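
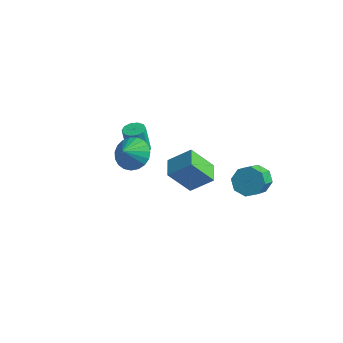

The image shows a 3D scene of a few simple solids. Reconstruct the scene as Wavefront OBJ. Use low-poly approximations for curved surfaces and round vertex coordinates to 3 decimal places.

v -2.809 1.465 -1.547
v -2.226 1.374 -1.441
v -2.507 1.383 0.114
v -3.091 1.475 0.007
v -2.284 1.74 -1.454
v -2.565 1.749 0.101
v -2.542 2.001 -1.502
v -2.824 2.01 0.053
v -2.903 2.058 -1.568
v -3.185 2.067 -0.013
v -3.228 1.888 -1.626
v -3.509 1.897 -0.071
v -3.393 1.557 -1.654
v -3.674 1.566 -0.099
v -3.335 1.191 -1.641
v -3.616 1.2 -0.086
v -3.076 0.93 -1.593
v -3.358 0.939 -0.038
v -2.715 0.873 -1.527
v -2.997 0.882 0.028
v -2.391 1.043 -1.469
v -2.672 1.052 0.086
v 3.261 2.119 -1.785
v 4.086 2.274 -1.755
v 4.304 0.875 -0.564
v 3.479 0.721 -0.595
v 3.758 2.602 -1.31
v 3.976 1.203 -0.119
v 3.139 2.647 -1.143
v 3.357 1.248 0.048
v 2.591 2.383 -1.353
v 2.809 0.984 -0.162
v 2.436 1.965 -1.816
v 2.654 0.566 -0.625
v 2.764 1.637 -2.261
v 2.982 0.238 -1.07
v 3.383 1.592 -2.428
v 3.601 0.193 -1.237
v 3.931 1.856 -2.218
v 4.149 0.457 -1.027
v -0.823 0.685 -2.025
v 0.242 1.15 -1.092
v -1.336 1.7 -1.946
v -0.271 2.165 -1.013
v 0.131 1.275 -3.407
v 1.196 1.74 -2.474
v -0.382 2.29 -3.328
v 0.683 2.755 -2.395
v -0.58 -3.291 3.332
v 0.245 -3.086 3.657
v -0.7 -4.009 4.088
v 0.023 -2.847 3.849
v -0.303 -2.685 3.951
v -0.677 -2.627 3.947
v -1.034 -2.684 3.836
v -1.313 -2.846 3.638
v -1.465 -3.085 3.387
v -1.464 -3.36 3.127
v -1.31 -3.622 2.902
v -1.03 -3.827 2.751
v -0.673 -3.94 2.701
v -0.299 -3.94 2.76
v 0.026 -3.828 2.918
v 0.247 -3.623 3.147
v 0.324 -3.361 3.408
f 2 1 5
f 2 5 3
f 3 5 6
f 3 6 4
f 5 1 7
f 5 7 6
f 6 7 8
f 6 8 4
f 7 1 9
f 7 9 8
f 8 9 10
f 8 10 4
f 9 1 11
f 9 11 10
f 10 11 12
f 10 12 4
f 11 1 13
f 11 13 12
f 12 13 14
f 12 14 4
f 13 1 15
f 13 15 14
f 14 15 16
f 14 16 4
f 15 1 17
f 15 17 16
f 16 17 18
f 16 18 4
f 17 1 19
f 17 19 18
f 18 19 20
f 18 20 4
f 19 1 21
f 19 21 20
f 20 21 22
f 20 22 4
f 21 1 2
f 21 2 22
f 22 2 3
f 22 3 4
f 24 23 27
f 24 27 25
f 25 27 28
f 25 28 26
f 27 23 29
f 27 29 28
f 28 29 30
f 28 30 26
f 29 23 31
f 29 31 30
f 30 31 32
f 30 32 26
f 31 23 33
f 31 33 32
f 32 33 34
f 32 34 26
f 33 23 35
f 33 35 34
f 34 35 36
f 34 36 26
f 35 23 37
f 35 37 36
f 36 37 38
f 36 38 26
f 37 23 39
f 37 39 38
f 38 39 40
f 38 40 26
f 39 23 24
f 39 24 40
f 40 24 25
f 40 25 26
f 42 44 41
f 45 42 41
f 41 44 43
f 43 45 41
f 42 48 44
f 46 42 45
f 46 48 42
f 44 48 43
f 47 45 43
f 43 48 47
f 47 46 45
f 48 46 47
f 50 49 52
f 50 52 51
f 52 49 53
f 52 53 51
f 53 49 54
f 53 54 51
f 54 49 55
f 54 55 51
f 55 49 56
f 55 56 51
f 56 49 57
f 56 57 51
f 57 49 58
f 57 58 51
f 58 49 59
f 58 59 51
f 59 49 60
f 59 60 51
f 60 49 61
f 60 61 51
f 61 49 62
f 61 62 51
f 62 49 63
f 62 63 51
f 63 49 64
f 63 64 51
f 64 49 65
f 64 65 51
f 65 49 50
f 65 50 51



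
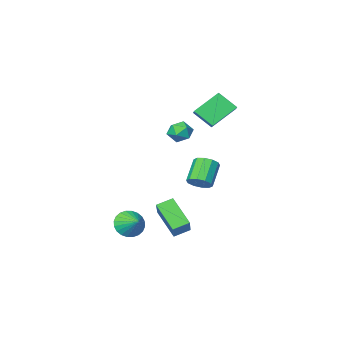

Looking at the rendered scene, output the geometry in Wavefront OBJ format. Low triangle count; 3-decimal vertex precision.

v -3.883 -1.495 4.635
v -3.553 -0.829 5.026
v -4.532 -0.632 3.712
v -4.202 0.034 4.103
v -2.398 -1.574 3.517
v -2.068 -0.908 3.908
v -3.047 -0.711 2.594
v -2.717 -0.045 2.985
v 3.268 1.558 -2.429
v 3.881 1.231 -1.873
v 3.292 2.622 -1.831
v 4.081 1.367 -2.122
v 4.157 1.532 -2.418
v 4.098 1.701 -2.716
v 3.913 1.848 -2.97
v 3.629 1.951 -3.141
v 3.29 1.994 -3.205
v 2.948 1.971 -3.15
v 2.655 1.885 -2.985
v 2.455 1.75 -2.736
v 2.378 1.585 -2.44
v 2.437 1.416 -2.142
v 2.623 1.269 -1.888
v 2.907 1.166 -1.717
v 3.245 1.123 -1.653
v 3.587 1.146 -1.708
v -0.165 1.969 -3.497
v 0.054 0.606 -2.191
v 0.651 3.283 -2.261
v 0.87 1.921 -0.955
v 0.73 1.759 -3.865
v 0.949 0.397 -2.559
v 1.546 3.074 -2.629
v 1.765 1.711 -1.323
v -2.514 -1.064 -1.666
v -2.136 -0.701 -1.129
v -3.048 -1.453 0.022
v -3.426 -1.816 -0.514
v -2.501 -0.441 -1.248
v -3.413 -1.193 -0.097
v -2.871 -0.419 -1.527
v -3.782 -1.171 -0.375
v -3.104 -0.643 -1.858
v -4.016 -1.395 -0.707
v -3.113 -1.028 -2.116
v -4.024 -1.78 -0.965
v -2.892 -1.427 -2.202
v -3.804 -2.179 -1.051
v -2.527 -1.687 -2.083
v -3.439 -2.439 -0.932
v -2.158 -1.709 -1.805
v -3.069 -2.461 -0.653
v -1.924 -1.485 -1.473
v -2.836 -2.237 -0.322
v -1.916 -1.1 -1.215
v -2.827 -1.852 -0.064
v -1.843 -0.572 2.689
v -1.232 -0.25 3.07
v -1.048 -1.37 2.09
v -0.437 -1.048 2.471
v -0.965 -1.481 2.866
v -1.457 -0.987 3.236
v -0.823 -0.633 1.924
v -1.315 -0.139 2.294
v -0.602 -0.288 2.597
v -0.69 -0.812 3.18
v -1.59 -0.808 1.98
v -1.678 -1.332 2.563
f 2 4 1
f 5 2 1
f 1 4 3
f 3 5 1
f 2 8 4
f 6 2 5
f 6 8 2
f 4 8 3
f 7 5 3
f 3 8 7
f 7 6 5
f 8 6 7
f 10 9 12
f 10 12 11
f 12 9 13
f 12 13 11
f 13 9 14
f 13 14 11
f 14 9 15
f 14 15 11
f 15 9 16
f 15 16 11
f 16 9 17
f 16 17 11
f 17 9 18
f 17 18 11
f 18 9 19
f 18 19 11
f 19 9 20
f 19 20 11
f 20 9 21
f 20 21 11
f 21 9 22
f 21 22 11
f 22 9 23
f 22 23 11
f 23 9 24
f 23 24 11
f 24 9 25
f 24 25 11
f 25 9 26
f 25 26 11
f 26 9 10
f 26 10 11
f 28 30 27
f 31 28 27
f 27 30 29
f 29 31 27
f 28 34 30
f 32 28 31
f 32 34 28
f 30 34 29
f 33 31 29
f 29 34 33
f 33 32 31
f 34 32 33
f 36 35 39
f 36 39 37
f 37 39 40
f 37 40 38
f 39 35 41
f 39 41 40
f 40 41 42
f 40 42 38
f 41 35 43
f 41 43 42
f 42 43 44
f 42 44 38
f 43 35 45
f 43 45 44
f 44 45 46
f 44 46 38
f 45 35 47
f 45 47 46
f 46 47 48
f 46 48 38
f 47 35 49
f 47 49 48
f 48 49 50
f 48 50 38
f 49 35 51
f 49 51 50
f 50 51 52
f 50 52 38
f 51 35 53
f 51 53 52
f 52 53 54
f 52 54 38
f 53 35 55
f 53 55 54
f 54 55 56
f 54 56 38
f 55 35 36
f 55 36 56
f 56 36 37
f 56 37 38
f 57 68 62
f 57 62 58
f 57 58 64
f 57 64 67
f 57 67 68
f 58 62 66
f 62 68 61
f 68 67 59
f 67 64 63
f 64 58 65
f 60 66 61
f 60 61 59
f 60 59 63
f 60 63 65
f 60 65 66
f 61 66 62
f 59 61 68
f 63 59 67
f 65 63 64
f 66 65 58



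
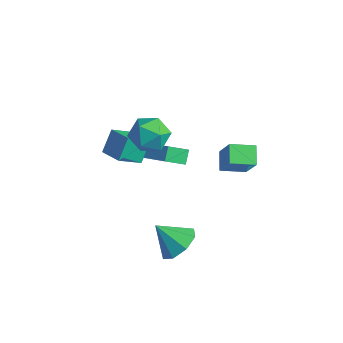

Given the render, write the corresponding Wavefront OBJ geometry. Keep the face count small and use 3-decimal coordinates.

v 3.745 2.462 1.054
v 3.047 3.074 1.586
v 2.807 2.702 -0.452
v 2.109 3.314 0.08
v 4.451 3.506 0.78
v 3.753 4.118 1.312
v 3.513 3.746 -0.726
v 2.815 4.358 -0.194
v -0.476 0.509 2.564
v 0.404 1.003 2.955
v 0.476 -0.143 1.245
v 1.356 0.351 1.636
v 0.917 -0.48 2.174
v 0.329 -0.077 2.989
v 0.551 0.937 1.211
v -0.037 1.34 2.026
v 1.039 1.267 2.119
v 1.266 0.392 2.715
v -0.386 0.468 1.485
v -0.159 -0.407 2.081
v 3.066 -0.064 -4.179
v 3.682 0.417 -3.419
v 2.114 -0.676 -3.021
v 3.055 0.904 -3.677
v 2.435 0.823 -4.23
v 2.185 0.223 -4.753
v 2.451 -0.545 -4.94
v 3.078 -1.032 -4.681
v 3.698 -0.951 -4.128
v 3.948 -0.351 -3.606
v -2.11 2.835 -3.602
v -2.295 1.668 -2.663
v -2.463 3.353 -3.029
v -2.648 2.186 -2.089
v -0.172 3.214 -2.751
v -0.357 2.047 -1.811
v -0.525 3.732 -2.177
v -0.71 2.565 -1.238
v -2.036 0.95 -1.822
v -2.248 -0.266 -0.952
v -2.287 1.75 -0.764
v -2.499 0.534 0.106
v -0.801 0.946 -1.526
v -1.013 -0.27 -0.656
v -1.052 1.746 -0.468
v -1.264 0.53 0.402
f 2 4 1
f 5 2 1
f 1 4 3
f 3 5 1
f 2 8 4
f 6 2 5
f 6 8 2
f 4 8 3
f 7 5 3
f 3 8 7
f 7 6 5
f 8 6 7
f 9 20 14
f 9 14 10
f 9 10 16
f 9 16 19
f 9 19 20
f 10 14 18
f 14 20 13
f 20 19 11
f 19 16 15
f 16 10 17
f 12 18 13
f 12 13 11
f 12 11 15
f 12 15 17
f 12 17 18
f 13 18 14
f 11 13 20
f 15 11 19
f 17 15 16
f 18 17 10
f 22 21 24
f 22 24 23
f 24 21 25
f 24 25 23
f 25 21 26
f 25 26 23
f 26 21 27
f 26 27 23
f 27 21 28
f 27 28 23
f 28 21 29
f 28 29 23
f 29 21 30
f 29 30 23
f 30 21 22
f 30 22 23
f 32 34 31
f 35 32 31
f 31 34 33
f 33 35 31
f 32 38 34
f 36 32 35
f 36 38 32
f 34 38 33
f 37 35 33
f 33 38 37
f 37 36 35
f 38 36 37
f 40 42 39
f 43 40 39
f 39 42 41
f 41 43 39
f 40 46 42
f 44 40 43
f 44 46 40
f 42 46 41
f 45 43 41
f 41 46 45
f 45 44 43
f 46 44 45



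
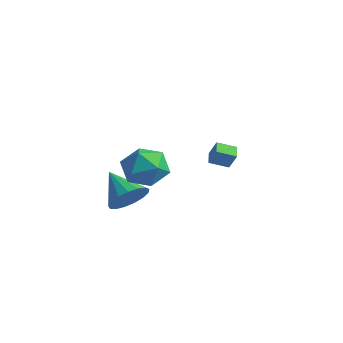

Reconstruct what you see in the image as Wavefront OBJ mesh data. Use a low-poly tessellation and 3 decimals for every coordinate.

v -1.137 -2.622 -2.171
v -0.508 -2.624 -1.293
v -2.703 -2.498 -1.049
v -0.553 -2.123 -1.412
v -0.733 -1.736 -1.704
v -1.004 -1.552 -2.104
v -1.307 -1.614 -2.519
v -1.57 -1.906 -2.854
v -1.734 -2.362 -3.033
v -1.762 -2.878 -3.014
v -1.646 -3.335 -2.802
v -1.414 -3.629 -2.446
v -1.119 -3.692 -2.027
v -0.827 -3.51 -1.64
v -0.607 -3.125 -1.376
v -1.092 2.327 -1.419
v -0.608 2.37 -0.534
v -1.64 2.857 -1.146
v -1.155 2.901 -0.26
v -0.505 3.119 -1.78
v -0.02 3.163 -0.894
v -1.052 3.65 -1.506
v -0.568 3.693 -0.621
v 0.066 -1.866 0.493
v 0.799 -2.267 1.397
v 0.041 -3.693 -0.297
v 0.774 -4.094 0.607
v -0.387 -3.77 0.853
v -0.372 -2.642 1.342
v 1.212 -3.318 -0.242
v 1.227 -2.19 0.247
v 1.507 -3.165 0.943
v 0.518 -3.444 1.62
v 0.322 -2.516 -0.52
v -0.667 -2.795 0.157
f 2 1 4
f 2 4 3
f 4 1 5
f 4 5 3
f 5 1 6
f 5 6 3
f 6 1 7
f 6 7 3
f 7 1 8
f 7 8 3
f 8 1 9
f 8 9 3
f 9 1 10
f 9 10 3
f 10 1 11
f 10 11 3
f 11 1 12
f 11 12 3
f 12 1 13
f 12 13 3
f 13 1 14
f 13 14 3
f 14 1 15
f 14 15 3
f 15 1 2
f 15 2 3
f 17 19 16
f 20 17 16
f 16 19 18
f 18 20 16
f 17 23 19
f 21 17 20
f 21 23 17
f 19 23 18
f 22 20 18
f 18 23 22
f 22 21 20
f 23 21 22
f 24 35 29
f 24 29 25
f 24 25 31
f 24 31 34
f 24 34 35
f 25 29 33
f 29 35 28
f 35 34 26
f 34 31 30
f 31 25 32
f 27 33 28
f 27 28 26
f 27 26 30
f 27 30 32
f 27 32 33
f 28 33 29
f 26 28 35
f 30 26 34
f 32 30 31
f 33 32 25



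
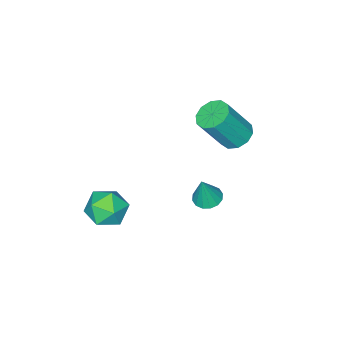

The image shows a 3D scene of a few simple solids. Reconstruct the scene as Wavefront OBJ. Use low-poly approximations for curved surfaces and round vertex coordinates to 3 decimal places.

v 0.943 -2.062 -1.95
v 1.79 -2.566 -1.691
v 0.03 -3.194 -1.169
v 0.877 -3.698 -0.91
v 0.677 -2.789 -0.493
v 1.241 -2.09 -0.975
v 0.579 -3.67 -1.885
v 1.143 -2.971 -2.367
v 1.565 -3.56 -1.65
v 1.626 -3.016 -0.79
v 0.194 -2.744 -2.07
v 0.255 -2.2 -1.21
v -4.363 -0.55 1.415
v -3.759 -0.851 0.987
v -2.812 -1.351 2.676
v -3.417 -1.05 3.105
v -3.662 -0.374 1.074
v -2.715 -0.874 2.763
v -3.833 0.036 1.291
v -2.886 -0.465 2.981
v -4.207 0.222 1.556
v -3.26 -0.279 3.245
v -4.64 0.113 1.767
v -3.693 -0.387 3.456
v -4.968 -0.249 1.844
v -4.021 -0.749 3.533
v -5.065 -0.726 1.757
v -4.118 -1.226 3.446
v -4.894 -1.135 1.539
v -3.947 -1.636 3.229
v -4.52 -1.321 1.275
v -3.573 -1.822 2.964
v -4.087 -1.213 1.064
v -3.14 -1.713 2.753
v -1.734 0.303 -0.353
v -1.374 0.816 -0.482
v -1.306 0.357 1.053
v -1.67 0.939 -0.396
v -1.983 0.89 -0.299
v -2.229 0.685 -0.217
v -2.343 0.377 -0.17
v -2.293 0.05 -0.173
v -2.094 -0.21 -0.224
v -1.798 -0.332 -0.309
v -1.485 -0.284 -0.406
v -1.238 -0.078 -0.489
v -1.125 0.229 -0.535
v -1.174 0.557 -0.533
f 1 12 6
f 1 6 2
f 1 2 8
f 1 8 11
f 1 11 12
f 2 6 10
f 6 12 5
f 12 11 3
f 11 8 7
f 8 2 9
f 4 10 5
f 4 5 3
f 4 3 7
f 4 7 9
f 4 9 10
f 5 10 6
f 3 5 12
f 7 3 11
f 9 7 8
f 10 9 2
f 14 13 17
f 14 17 15
f 15 17 18
f 15 18 16
f 17 13 19
f 17 19 18
f 18 19 20
f 18 20 16
f 19 13 21
f 19 21 20
f 20 21 22
f 20 22 16
f 21 13 23
f 21 23 22
f 22 23 24
f 22 24 16
f 23 13 25
f 23 25 24
f 24 25 26
f 24 26 16
f 25 13 27
f 25 27 26
f 26 27 28
f 26 28 16
f 27 13 29
f 27 29 28
f 28 29 30
f 28 30 16
f 29 13 31
f 29 31 30
f 30 31 32
f 30 32 16
f 31 13 33
f 31 33 32
f 32 33 34
f 32 34 16
f 33 13 14
f 33 14 34
f 34 14 15
f 34 15 16
f 36 35 38
f 36 38 37
f 38 35 39
f 38 39 37
f 39 35 40
f 39 40 37
f 40 35 41
f 40 41 37
f 41 35 42
f 41 42 37
f 42 35 43
f 42 43 37
f 43 35 44
f 43 44 37
f 44 35 45
f 44 45 37
f 45 35 46
f 45 46 37
f 46 35 47
f 46 47 37
f 47 35 48
f 47 48 37
f 48 35 36
f 48 36 37



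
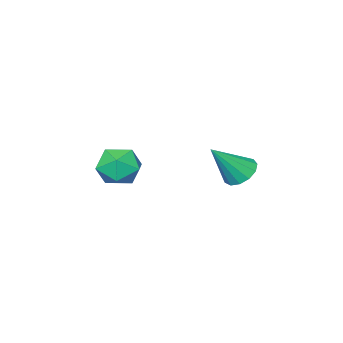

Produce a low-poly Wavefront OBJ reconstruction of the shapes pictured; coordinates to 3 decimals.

v -2.079 2.786 -0.644
v -1.372 2.918 -1.186
v -0.741 2.314 0.984
v -1.474 3.367 -0.972
v -1.768 3.631 -0.655
v -2.161 3.627 -0.333
v -2.527 3.356 -0.111
v -2.751 2.904 -0.058
v -2.762 2.415 -0.191
v -2.556 2.043 -0.468
v -2.198 1.908 -0.801
v -1.802 2.051 -1.084
v -1.495 2.428 -1.228
v 3.063 2.038 0.959
v 3.86 1.526 1.567
v 2.72 0.474 0.093
v 3.517 -0.038 0.701
v 2.564 0.303 1.194
v 2.777 1.27 1.729
v 3.803 0.73 -0.069
v 4.016 1.697 0.466
v 4.317 0.718 0.932
v 3.551 0.454 1.712
v 3.029 1.546 -0.052
v 2.263 1.282 0.728
f 2 1 4
f 2 4 3
f 4 1 5
f 4 5 3
f 5 1 6
f 5 6 3
f 6 1 7
f 6 7 3
f 7 1 8
f 7 8 3
f 8 1 9
f 8 9 3
f 9 1 10
f 9 10 3
f 10 1 11
f 10 11 3
f 11 1 12
f 11 12 3
f 12 1 13
f 12 13 3
f 13 1 2
f 13 2 3
f 14 25 19
f 14 19 15
f 14 15 21
f 14 21 24
f 14 24 25
f 15 19 23
f 19 25 18
f 25 24 16
f 24 21 20
f 21 15 22
f 17 23 18
f 17 18 16
f 17 16 20
f 17 20 22
f 17 22 23
f 18 23 19
f 16 18 25
f 20 16 24
f 22 20 21
f 23 22 15



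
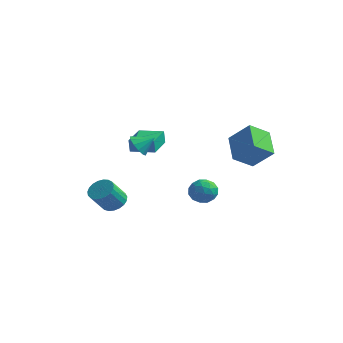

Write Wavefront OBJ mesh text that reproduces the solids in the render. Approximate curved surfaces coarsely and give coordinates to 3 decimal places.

v -0.794 -2.307 3.181
v -0.219 -3.012 3.156
v 0.014 -1.673 3.859
v -0.107 -2.72 2.749
v -0.214 -2.297 2.48
v -0.504 -1.877 2.434
v -0.886 -1.593 2.624
v -1.239 -1.536 2.992
v -1.451 -1.724 3.419
v -1.454 -2.097 3.771
v -1.247 -2.536 3.936
v -0.897 -2.903 3.861
v -0.513 -3.08 3.57
v -4.168 1.112 0.822
v -4.214 1.039 1.829
v -4.892 3.122 0.935
v -4.938 3.049 1.942
v -2.542 1.691 0.938
v -2.588 1.618 1.945
v -3.266 3.701 1.051
v -3.312 3.628 2.058
v -2.522 -2.591 -1.983
v -2.008 -3.226 -2.447
v -2.164 -4.365 -1.062
v -2.678 -3.729 -0.597
v -1.734 -3.027 -2.252
v -1.89 -4.166 -0.867
v -1.596 -2.752 -2.011
v -1.753 -3.891 -0.626
v -1.618 -2.449 -1.764
v -1.775 -3.588 -0.379
v -1.797 -2.171 -1.556
v -1.953 -3.31 -0.171
v -2.101 -1.965 -1.421
v -2.257 -3.104 -0.036
v -2.477 -1.868 -1.383
v -2.634 -3.007 0.002
v -2.862 -1.895 -1.449
v -3.018 -3.034 -0.064
v -3.187 -2.043 -1.607
v -3.343 -3.182 -0.222
v -3.398 -2.285 -1.83
v -3.554 -3.424 -0.445
v -3.457 -2.58 -2.079
v -3.613 -3.719 -0.694
v -3.354 -2.877 -2.312
v -3.511 -4.016 -0.927
v -3.108 -3.124 -2.488
v -3.264 -4.263 -1.103
v -2.76 -3.279 -2.576
v -2.916 -4.418 -1.191
v -2.371 -3.315 -2.562
v -2.527 -4.454 -1.177
v 1.68 1.642 -0.872
v 2.168 1.437 -1.744
v 1.832 0.063 -0.416
v 2.32 -0.142 -1.288
v 2.767 0.436 -0.576
v 2.674 1.412 -0.858
v 1.326 0.088 -1.302
v 1.233 1.064 -1.584
v 1.95 0.477 -2.009
v 2.84 0.692 -1.561
v 1.16 0.808 -0.599
v 2.05 1.023 -0.151
v 1.911 1.678 -1.348
v 2.089 -0.178 -0.812
v 2.352 0.162 -0.394
v 2.639 0.041 -0.906
v 2.208 1.663 -0.827
v 2.495 1.543 -1.34
v 2.847 0.955 -0.654
v 1.505 -0.043 -0.82
v 1.792 -0.163 -1.333
v 1.361 1.459 -1.254
v 1.648 1.338 -1.766
v 1.153 0.545 -1.506
v 2.069 0.993 -2.016
v 2.159 0.065 -1.749
v 1.575 0.2 -1.757
v 1.519 0.774 -1.922
v 2.593 1.12 -1.753
v 2.682 0.192 -1.485
v 2.945 0.531 -1.067
v 2.89 1.105 -1.232
v 2.464 0.555 -1.909
v 1.318 1.308 -0.675
v 1.407 0.38 -0.407
v 1.11 0.395 -0.928
v 1.055 0.969 -1.093
v 1.841 1.435 -0.411
v 1.931 0.507 -0.144
v 2.481 0.726 -0.238
v 2.425 1.3 -0.403
v 1.536 0.945 -0.251
v 2.908 4.382 2.007
v 2.281 3.06 2.911
v 4.337 4.645 3.382
v 3.71 3.323 4.286
v 4.21 3.017 0.914
v 3.583 1.695 1.818
v 5.639 3.28 2.289
v 5.012 1.958 3.193
f 2 1 4
f 2 4 3
f 4 1 5
f 4 5 3
f 5 1 6
f 5 6 3
f 6 1 7
f 6 7 3
f 7 1 8
f 7 8 3
f 8 1 9
f 8 9 3
f 9 1 10
f 9 10 3
f 10 1 11
f 10 11 3
f 11 1 12
f 11 12 3
f 12 1 13
f 12 13 3
f 13 1 2
f 13 2 3
f 15 17 14
f 18 15 14
f 14 17 16
f 16 18 14
f 15 21 17
f 19 15 18
f 19 21 15
f 17 21 16
f 20 18 16
f 16 21 20
f 20 19 18
f 21 19 20
f 23 22 26
f 23 26 24
f 24 26 27
f 24 27 25
f 26 22 28
f 26 28 27
f 27 28 29
f 27 29 25
f 28 22 30
f 28 30 29
f 29 30 31
f 29 31 25
f 30 22 32
f 30 32 31
f 31 32 33
f 31 33 25
f 32 22 34
f 32 34 33
f 33 34 35
f 33 35 25
f 34 22 36
f 34 36 35
f 35 36 37
f 35 37 25
f 36 22 38
f 36 38 37
f 37 38 39
f 37 39 25
f 38 22 40
f 38 40 39
f 39 40 41
f 39 41 25
f 40 22 42
f 40 42 41
f 41 42 43
f 41 43 25
f 42 22 44
f 42 44 43
f 43 44 45
f 43 45 25
f 44 22 46
f 44 46 45
f 45 46 47
f 45 47 25
f 46 22 48
f 46 48 47
f 47 48 49
f 47 49 25
f 48 22 50
f 48 50 49
f 49 50 51
f 49 51 25
f 50 22 52
f 50 52 51
f 51 52 53
f 51 53 25
f 52 22 23
f 52 23 53
f 53 23 24
f 53 24 25
f 54 91 70
f 91 65 94
f 70 94 59
f 91 94 70
f 54 70 66
f 70 59 71
f 66 71 55
f 70 71 66
f 54 66 75
f 66 55 76
f 75 76 61
f 66 76 75
f 54 75 87
f 75 61 90
f 87 90 64
f 75 90 87
f 54 87 91
f 87 64 95
f 91 95 65
f 87 95 91
f 55 71 82
f 71 59 85
f 82 85 63
f 71 85 82
f 59 94 72
f 94 65 93
f 72 93 58
f 94 93 72
f 65 95 92
f 95 64 88
f 92 88 56
f 95 88 92
f 64 90 89
f 90 61 77
f 89 77 60
f 90 77 89
f 61 76 81
f 76 55 78
f 81 78 62
f 76 78 81
f 57 83 69
f 83 63 84
f 69 84 58
f 83 84 69
f 57 69 67
f 69 58 68
f 67 68 56
f 69 68 67
f 57 67 74
f 67 56 73
f 74 73 60
f 67 73 74
f 57 74 79
f 74 60 80
f 79 80 62
f 74 80 79
f 57 79 83
f 79 62 86
f 83 86 63
f 79 86 83
f 58 84 72
f 84 63 85
f 72 85 59
f 84 85 72
f 56 68 92
f 68 58 93
f 92 93 65
f 68 93 92
f 60 73 89
f 73 56 88
f 89 88 64
f 73 88 89
f 62 80 81
f 80 60 77
f 81 77 61
f 80 77 81
f 63 86 82
f 86 62 78
f 82 78 55
f 86 78 82
f 97 99 96
f 100 97 96
f 96 99 98
f 98 100 96
f 97 103 99
f 101 97 100
f 101 103 97
f 99 103 98
f 102 100 98
f 98 103 102
f 102 101 100
f 103 101 102



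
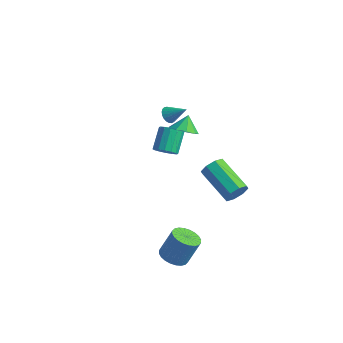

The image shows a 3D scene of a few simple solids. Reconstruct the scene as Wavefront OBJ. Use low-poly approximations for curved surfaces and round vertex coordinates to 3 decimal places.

v 1.005 2.838 -2.447
v 1.309 3.253 -1.93
v -0.64 3.617 -1.075
v -0.945 3.202 -1.593
v 1.166 3.547 -2.383
v -0.784 3.911 -1.528
v 0.928 3.425 -2.874
v -1.022 3.79 -2.019
v 0.735 2.96 -3.115
v -1.215 3.324 -2.26
v 0.7 2.423 -2.965
v -1.249 2.787 -2.11
v 0.844 2.129 -2.512
v -1.106 2.493 -1.657
v 1.082 2.25 -2.021
v -0.868 2.615 -1.166
v 1.275 2.716 -1.78
v -0.675 3.08 -0.925
v -2.726 2.96 0.432
v -2.076 3.406 0.244
v -2.894 3.54 1.228
v -2.527 3.614 -0.003
v -3.071 3.516 -0.046
v -3.453 3.157 0.134
v -3.495 2.707 0.454
v -3.177 2.374 0.763
v -2.648 2.316 0.917
v -2.156 2.559 0.844
v -1.93 2.989 0.578
v 1.407 -2.375 -3.728
v 1.795 -3.037 -3.586
v 2.181 -2.506 -2.17
v 1.793 -1.845 -2.312
v 2.014 -2.865 -3.71
v 2.4 -2.335 -2.294
v 2.14 -2.619 -3.836
v 2.526 -2.088 -2.421
v 2.154 -2.335 -3.947
v 2.541 -1.805 -2.531
v 2.055 -2.058 -4.023
v 2.442 -1.528 -2.608
v 1.857 -1.829 -4.055
v 2.244 -1.299 -2.64
v 1.591 -1.683 -4.037
v 1.977 -1.153 -2.622
v 1.296 -1.643 -3.972
v 1.683 -1.112 -2.557
v 1.019 -1.714 -3.87
v 1.405 -1.183 -2.454
v 0.8 -1.885 -3.746
v 1.186 -1.355 -2.33
v 0.674 -2.132 -3.619
v 1.06 -1.601 -2.204
v 0.659 -2.415 -3.509
v 1.046 -1.885 -2.093
v 0.758 -2.692 -3.432
v 1.145 -2.162 -2.017
v 0.956 -2.921 -3.4
v 1.343 -2.391 -1.985
v 1.223 -3.067 -3.418
v 1.609 -2.537 -2.003
v 1.517 -3.108 -3.483
v 1.904 -2.577 -2.068
v -1.625 0.638 3.586
v -1.293 0.496 3.225
v -0.735 0.962 4.274
v -1.329 0.699 3.175
v -1.415 0.891 3.196
v -1.538 1.04 3.284
v -1.675 1.119 3.425
v -1.804 1.115 3.593
v -1.902 1.029 3.76
v -1.952 0.875 3.897
v -1.945 0.68 3.981
v -1.883 0.477 3.995
v -1.776 0.303 3.94
v -1.643 0.186 3.823
v -1.507 0.148 3.665
v -1.391 0.194 3.493
v -1.315 0.317 3.338
v -3.32 2.241 -1.127
v -2.748 2.58 -1.214
v -3.169 3.538 -0.239
v -3.74 3.199 -0.153
v -2.969 2.716 -1.443
v -3.39 3.674 -0.469
v -3.284 2.726 -1.588
v -3.705 3.684 -0.614
v -3.608 2.605 -1.61
v -4.029 3.563 -0.635
v -3.855 2.387 -1.502
v -4.276 3.345 -0.528
v -3.959 2.13 -1.294
v -4.38 3.088 -0.319
v -3.891 1.902 -1.041
v -4.312 2.86 -0.066
v -3.67 1.766 -0.811
v -4.091 2.724 0.163
v -3.355 1.756 -0.666
v -3.776 2.714 0.308
v -3.031 1.877 -0.645
v -3.452 2.835 0.33
v -2.784 2.095 -0.752
v -3.205 3.053 0.222
v -2.68 2.352 -0.961
v -3.101 3.31 0.014
f 2 1 5
f 2 5 3
f 3 5 6
f 3 6 4
f 5 1 7
f 5 7 6
f 6 7 8
f 6 8 4
f 7 1 9
f 7 9 8
f 8 9 10
f 8 10 4
f 9 1 11
f 9 11 10
f 10 11 12
f 10 12 4
f 11 1 13
f 11 13 12
f 12 13 14
f 12 14 4
f 13 1 15
f 13 15 14
f 14 15 16
f 14 16 4
f 15 1 17
f 15 17 16
f 16 17 18
f 16 18 4
f 17 1 2
f 17 2 18
f 18 2 3
f 18 3 4
f 20 19 22
f 20 22 21
f 22 19 23
f 22 23 21
f 23 19 24
f 23 24 21
f 24 19 25
f 24 25 21
f 25 19 26
f 25 26 21
f 26 19 27
f 26 27 21
f 27 19 28
f 27 28 21
f 28 19 29
f 28 29 21
f 29 19 20
f 29 20 21
f 31 30 34
f 31 34 32
f 32 34 35
f 32 35 33
f 34 30 36
f 34 36 35
f 35 36 37
f 35 37 33
f 36 30 38
f 36 38 37
f 37 38 39
f 37 39 33
f 38 30 40
f 38 40 39
f 39 40 41
f 39 41 33
f 40 30 42
f 40 42 41
f 41 42 43
f 41 43 33
f 42 30 44
f 42 44 43
f 43 44 45
f 43 45 33
f 44 30 46
f 44 46 45
f 45 46 47
f 45 47 33
f 46 30 48
f 46 48 47
f 47 48 49
f 47 49 33
f 48 30 50
f 48 50 49
f 49 50 51
f 49 51 33
f 50 30 52
f 50 52 51
f 51 52 53
f 51 53 33
f 52 30 54
f 52 54 53
f 53 54 55
f 53 55 33
f 54 30 56
f 54 56 55
f 55 56 57
f 55 57 33
f 56 30 58
f 56 58 57
f 57 58 59
f 57 59 33
f 58 30 60
f 58 60 59
f 59 60 61
f 59 61 33
f 60 30 62
f 60 62 61
f 61 62 63
f 61 63 33
f 62 30 31
f 62 31 63
f 63 31 32
f 63 32 33
f 65 64 67
f 65 67 66
f 67 64 68
f 67 68 66
f 68 64 69
f 68 69 66
f 69 64 70
f 69 70 66
f 70 64 71
f 70 71 66
f 71 64 72
f 71 72 66
f 72 64 73
f 72 73 66
f 73 64 74
f 73 74 66
f 74 64 75
f 74 75 66
f 75 64 76
f 75 76 66
f 76 64 77
f 76 77 66
f 77 64 78
f 77 78 66
f 78 64 79
f 78 79 66
f 79 64 80
f 79 80 66
f 80 64 65
f 80 65 66
f 82 81 85
f 82 85 83
f 83 85 86
f 83 86 84
f 85 81 87
f 85 87 86
f 86 87 88
f 86 88 84
f 87 81 89
f 87 89 88
f 88 89 90
f 88 90 84
f 89 81 91
f 89 91 90
f 90 91 92
f 90 92 84
f 91 81 93
f 91 93 92
f 92 93 94
f 92 94 84
f 93 81 95
f 93 95 94
f 94 95 96
f 94 96 84
f 95 81 97
f 95 97 96
f 96 97 98
f 96 98 84
f 97 81 99
f 97 99 98
f 98 99 100
f 98 100 84
f 99 81 101
f 99 101 100
f 100 101 102
f 100 102 84
f 101 81 103
f 101 103 102
f 102 103 104
f 102 104 84
f 103 81 105
f 103 105 104
f 104 105 106
f 104 106 84
f 105 81 82
f 105 82 106
f 106 82 83
f 106 83 84



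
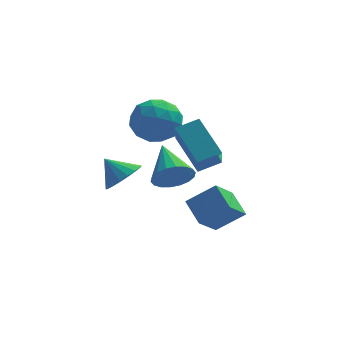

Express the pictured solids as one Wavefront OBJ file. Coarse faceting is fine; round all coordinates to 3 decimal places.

v 2.09 -1.858 2.379
v 1.148 -0.51 3.62
v 2.096 -0.704 1.13
v 1.154 0.644 2.371
v 3.086 -1.484 2.729
v 2.144 -0.136 3.97
v 3.092 -0.33 1.48
v 2.15 1.018 2.721
v -0.862 2.407 2.138
v -0.239 3.177 1.391
v 0.799 2.123 3.229
v 1.422 2.893 2.482
v 0.54 3.336 3.234
v -0.487 3.512 2.56
v 1.047 1.788 2.06
v 0.02 1.964 1.386
v 0.94 2.795 1.343
v 0.627 3.752 2.069
v -0.067 1.548 2.551
v -0.38 2.505 3.277
v -0.696 2.817 1.668
v 1.256 2.483 2.952
v 0.738 2.743 3.394
v 1.104 3.196 2.955
v -0.842 3.014 2.356
v -0.476 3.466 1.916
v -0.018 3.56 3
v 1.036 1.834 2.704
v 1.402 2.286 2.264
v -0.544 2.104 1.665
v -0.178 2.557 1.226
v 0.578 1.74 1.62
v 0.363 3.045 1.201
v 1.339 2.878 1.843
v 1.119 2.229 1.595
v 0.515 2.332 1.198
v 0.179 3.607 1.628
v 1.155 3.44 2.269
v 0.637 3.701 2.711
v 0.034 3.804 2.315
v 0.872 3.383 1.6
v -0.595 1.86 2.351
v 0.381 1.693 2.992
v 0.526 1.496 2.305
v -0.077 1.599 1.909
v -0.779 2.422 2.777
v 0.197 2.255 3.419
v 0.045 2.968 3.422
v -0.559 3.071 3.025
v -0.312 1.917 3.02
v -0.997 -0.145 0.405
v -0.473 -0.607 1.078
v -1.823 0.245 1.315
v -0.295 -0.214 1.07
v -0.256 0.193 0.931
v -0.364 0.533 0.688
v -0.597 0.738 0.388
v -0.91 0.769 0.092
v -1.24 0.618 -0.143
v -1.521 0.316 -0.269
v -1.699 -0.077 -0.261
v -1.738 -0.484 -0.122
v -1.63 -0.824 0.122
v -1.397 -1.029 0.421
v -1.085 -1.059 0.717
v -0.755 -0.909 0.952
v 2.88 0.38 -3.148
v 2.159 -0.726 -2.013
v 2.297 1.448 -2.477
v 1.576 0.343 -1.343
v 4.164 0.497 -2.217
v 3.443 -0.608 -1.083
v 3.581 1.566 -1.547
v 2.86 0.46 -0.412
v 1.047 1.062 -0.271
v 1.713 1.534 -0.83
v 0.533 2.878 0.651
v 1.347 1.555 -1.075
v 0.922 1.478 -1.16
v 0.521 1.318 -1.069
v 0.225 1.108 -0.82
v 0.091 0.889 -0.462
v 0.147 0.704 -0.066
v 0.381 0.59 0.289
v 0.747 0.569 0.534
v 1.172 0.646 0.619
v 1.573 0.806 0.528
v 1.869 1.016 0.279
v 2.003 1.235 -0.079
v 1.947 1.42 -0.475
f 2 4 1
f 5 2 1
f 1 4 3
f 3 5 1
f 2 8 4
f 6 2 5
f 6 8 2
f 4 8 3
f 7 5 3
f 3 8 7
f 7 6 5
f 8 6 7
f 9 46 25
f 46 20 49
f 25 49 14
f 46 49 25
f 9 25 21
f 25 14 26
f 21 26 10
f 25 26 21
f 9 21 30
f 21 10 31
f 30 31 16
f 21 31 30
f 9 30 42
f 30 16 45
f 42 45 19
f 30 45 42
f 9 42 46
f 42 19 50
f 46 50 20
f 42 50 46
f 10 26 37
f 26 14 40
f 37 40 18
f 26 40 37
f 14 49 27
f 49 20 48
f 27 48 13
f 49 48 27
f 20 50 47
f 50 19 43
f 47 43 11
f 50 43 47
f 19 45 44
f 45 16 32
f 44 32 15
f 45 32 44
f 16 31 36
f 31 10 33
f 36 33 17
f 31 33 36
f 12 38 24
f 38 18 39
f 24 39 13
f 38 39 24
f 12 24 22
f 24 13 23
f 22 23 11
f 24 23 22
f 12 22 29
f 22 11 28
f 29 28 15
f 22 28 29
f 12 29 34
f 29 15 35
f 34 35 17
f 29 35 34
f 12 34 38
f 34 17 41
f 38 41 18
f 34 41 38
f 13 39 27
f 39 18 40
f 27 40 14
f 39 40 27
f 11 23 47
f 23 13 48
f 47 48 20
f 23 48 47
f 15 28 44
f 28 11 43
f 44 43 19
f 28 43 44
f 17 35 36
f 35 15 32
f 36 32 16
f 35 32 36
f 18 41 37
f 41 17 33
f 37 33 10
f 41 33 37
f 52 51 54
f 52 54 53
f 54 51 55
f 54 55 53
f 55 51 56
f 55 56 53
f 56 51 57
f 56 57 53
f 57 51 58
f 57 58 53
f 58 51 59
f 58 59 53
f 59 51 60
f 59 60 53
f 60 51 61
f 60 61 53
f 61 51 62
f 61 62 53
f 62 51 63
f 62 63 53
f 63 51 64
f 63 64 53
f 64 51 65
f 64 65 53
f 65 51 66
f 65 66 53
f 66 51 52
f 66 52 53
f 68 70 67
f 71 68 67
f 67 70 69
f 69 71 67
f 68 74 70
f 72 68 71
f 72 74 68
f 70 74 69
f 73 71 69
f 69 74 73
f 73 72 71
f 74 72 73
f 76 75 78
f 76 78 77
f 78 75 79
f 78 79 77
f 79 75 80
f 79 80 77
f 80 75 81
f 80 81 77
f 81 75 82
f 81 82 77
f 82 75 83
f 82 83 77
f 83 75 84
f 83 84 77
f 84 75 85
f 84 85 77
f 85 75 86
f 85 86 77
f 86 75 87
f 86 87 77
f 87 75 88
f 87 88 77
f 88 75 89
f 88 89 77
f 89 75 90
f 89 90 77
f 90 75 76
f 90 76 77



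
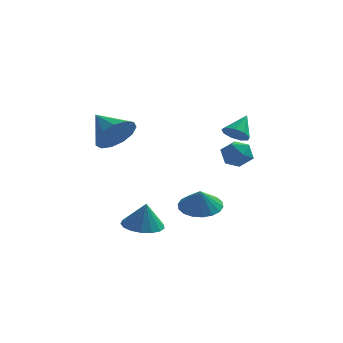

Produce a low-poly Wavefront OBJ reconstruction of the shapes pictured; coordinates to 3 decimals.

v 1.73 1.363 -3.9
v 2.711 0.896 -4.073
v 1.75 0.997 -2.8
v 2.83 1.347 -3.925
v 2.731 1.801 -3.772
v 2.434 2.169 -3.644
v 1.998 2.377 -3.567
v 1.509 2.384 -3.556
v 1.063 2.189 -3.613
v 0.75 1.831 -3.727
v 0.631 1.38 -3.875
v 0.729 0.926 -4.029
v 1.026 0.558 -4.156
v 1.463 0.35 -4.233
v 1.952 0.342 -4.244
v 2.398 0.537 -4.187
v 2.683 1.209 -0.108
v 3.317 1.656 0.292
v 3.643 0.584 -0.932
v 4.277 1.031 -0.532
v 3.845 0.407 -0.102
v 3.251 0.793 0.408
v 3.709 1.447 -1.048
v 3.115 1.833 -0.538
v 3.951 1.803 -0.289
v 4.035 1.16 0.296
v 2.925 1.08 -0.936
v 3.009 0.437 -0.351
v 3.642 -1.632 1.946
v 4.203 -1.509 1.546
v 4.078 -0.728 2.834
v 3.847 -1.215 1.422
v 3.394 -1.116 1.543
v 3.058 -1.258 1.852
v 2.995 -1.575 2.206
v 3.235 -1.919 2.437
v 3.665 -2.128 2.439
v 4.085 -2.105 2.21
v 4.298 -1.861 1.857
v -0.474 -2.821 -3.533
v 0.396 -3.335 -3.672
v -0.286 -2.879 -2.147
v 0.535 -2.867 -3.672
v 0.443 -2.388 -3.64
v 0.141 -2.009 -3.583
v -0.302 -1.816 -3.515
v -0.785 -1.853 -3.451
v -1.196 -2.112 -3.406
v -1.442 -2.534 -3.39
v -1.466 -3.021 -3.407
v -1.263 -3.462 -3.452
v -0.879 -3.757 -3.517
v -0.403 -3.838 -3.585
v 0.058 -3.685 -3.641
v -1.472 -4.058 2.55
v -0.989 -4.329 3.489
v -2.548 -3.062 3.39
v -0.694 -3.833 3.279
v -0.646 -3.408 2.838
v -0.86 -3.19 2.305
v -1.268 -3.247 1.85
v -1.742 -3.562 1.617
v -2.129 -4.034 1.68
v -2.308 -4.514 2.02
v -2.222 -4.849 2.527
v -1.897 -4.933 3.042
v -1.438 -4.739 3.4
f 2 1 4
f 2 4 3
f 4 1 5
f 4 5 3
f 5 1 6
f 5 6 3
f 6 1 7
f 6 7 3
f 7 1 8
f 7 8 3
f 8 1 9
f 8 9 3
f 9 1 10
f 9 10 3
f 10 1 11
f 10 11 3
f 11 1 12
f 11 12 3
f 12 1 13
f 12 13 3
f 13 1 14
f 13 14 3
f 14 1 15
f 14 15 3
f 15 1 16
f 15 16 3
f 16 1 2
f 16 2 3
f 17 28 22
f 17 22 18
f 17 18 24
f 17 24 27
f 17 27 28
f 18 22 26
f 22 28 21
f 28 27 19
f 27 24 23
f 24 18 25
f 20 26 21
f 20 21 19
f 20 19 23
f 20 23 25
f 20 25 26
f 21 26 22
f 19 21 28
f 23 19 27
f 25 23 24
f 26 25 18
f 30 29 32
f 30 32 31
f 32 29 33
f 32 33 31
f 33 29 34
f 33 34 31
f 34 29 35
f 34 35 31
f 35 29 36
f 35 36 31
f 36 29 37
f 36 37 31
f 37 29 38
f 37 38 31
f 38 29 39
f 38 39 31
f 39 29 30
f 39 30 31
f 41 40 43
f 41 43 42
f 43 40 44
f 43 44 42
f 44 40 45
f 44 45 42
f 45 40 46
f 45 46 42
f 46 40 47
f 46 47 42
f 47 40 48
f 47 48 42
f 48 40 49
f 48 49 42
f 49 40 50
f 49 50 42
f 50 40 51
f 50 51 42
f 51 40 52
f 51 52 42
f 52 40 53
f 52 53 42
f 53 40 54
f 53 54 42
f 54 40 41
f 54 41 42
f 56 55 58
f 56 58 57
f 58 55 59
f 58 59 57
f 59 55 60
f 59 60 57
f 60 55 61
f 60 61 57
f 61 55 62
f 61 62 57
f 62 55 63
f 62 63 57
f 63 55 64
f 63 64 57
f 64 55 65
f 64 65 57
f 65 55 66
f 65 66 57
f 66 55 67
f 66 67 57
f 67 55 56
f 67 56 57



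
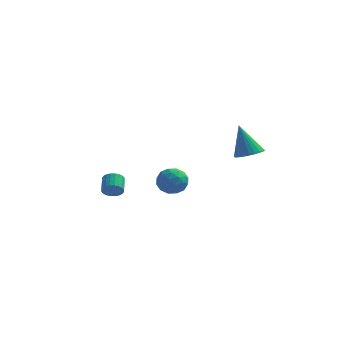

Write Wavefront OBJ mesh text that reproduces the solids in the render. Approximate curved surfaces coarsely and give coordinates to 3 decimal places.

v 0.299 -2.85 -1.401
v 1.114 -2.883 -0.941
v -0.354 -3.657 -0.299
v 0.461 -3.69 0.161
v -0.001 -2.879 0.083
v 0.403 -2.381 -0.598
v 0.357 -4.159 -0.642
v 0.761 -3.661 -1.323
v 1.15 -3.692 -0.472
v 0.929 -2.901 -0.024
v -0.169 -3.639 -1.216
v -0.39 -2.848 -0.768
v 0.764 -2.796 -1.268
v -0.004 -3.744 0.028
v -0.275 -3.268 -0.018
v 0.204 -3.287 0.252
v 0.346 -2.501 -1.066
v 0.825 -2.52 -0.796
v 0.17 -2.517 -0.194
v -0.065 -4.02 -0.444
v 0.414 -4.039 -0.174
v 0.556 -3.253 -1.492
v 1.035 -3.272 -1.222
v 0.59 -4.023 -1.046
v 1.264 -3.291 -0.722
v 0.88 -3.765 -0.074
v 0.819 -4.041 -0.546
v 1.056 -3.748 -0.947
v 1.134 -2.825 -0.459
v 0.75 -3.3 0.189
v 0.479 -2.823 0.143
v 0.716 -2.53 -0.257
v 1.155 -3.301 -0.183
v 0.01 -3.24 -1.429
v -0.374 -3.715 -0.781
v 0.044 -4.01 -0.983
v 0.281 -3.717 -1.383
v -0.12 -2.775 -1.166
v -0.504 -3.249 -0.518
v -0.296 -2.792 -0.293
v -0.059 -2.499 -0.694
v -0.395 -3.239 -1.057
v 3.896 -0.496 0.776
v 4.544 0.066 0.923
v 3.204 -0.204 2.704
v 4.302 0.273 0.805
v 3.998 0.363 0.682
v 3.679 0.322 0.574
v 3.393 0.156 0.496
v 3.184 -0.108 0.461
v 3.083 -0.432 0.474
v 3.105 -0.766 0.533
v 3.249 -1.058 0.628
v 3.49 -1.265 0.747
v 3.794 -1.355 0.869
v 4.113 -1.314 0.977
v 4.399 -1.149 1.055
v 4.609 -0.884 1.09
v 4.71 -0.56 1.077
v 4.687 -0.227 1.019
v -3.501 -1.826 -2.427
v -2.89 -1.708 -2.328
v -3.148 -0.817 -1.795
v -3.759 -0.934 -1.893
v -2.928 -1.591 -2.541
v -3.185 -0.7 -2.008
v -3.053 -1.51 -2.737
v -3.31 -0.619 -2.204
v -3.246 -1.477 -2.885
v -3.503 -0.586 -2.352
v -3.478 -1.497 -2.964
v -3.735 -0.606 -2.431
v -3.713 -1.567 -2.961
v -3.971 -0.676 -2.427
v -3.917 -1.677 -2.876
v -4.174 -0.785 -2.343
v -4.057 -1.809 -2.723
v -4.314 -0.917 -2.19
v -4.112 -1.943 -2.525
v -4.37 -1.052 -1.992
v -4.075 -2.06 -2.312
v -4.332 -1.169 -1.779
v -3.95 -2.141 -2.116
v -4.207 -1.25 -1.583
v -3.757 -2.174 -1.968
v -4.014 -1.283 -1.435
v -3.525 -2.154 -1.889
v -3.782 -1.263 -1.356
v -3.289 -2.084 -1.893
v -3.547 -1.193 -1.359
v -3.086 -1.975 -1.977
v -3.343 -1.083 -1.444
v -2.946 -1.843 -2.13
v -3.203 -0.951 -1.597
f 1 38 17
f 38 12 41
f 17 41 6
f 38 41 17
f 1 17 13
f 17 6 18
f 13 18 2
f 17 18 13
f 1 13 22
f 13 2 23
f 22 23 8
f 13 23 22
f 1 22 34
f 22 8 37
f 34 37 11
f 22 37 34
f 1 34 38
f 34 11 42
f 38 42 12
f 34 42 38
f 2 18 29
f 18 6 32
f 29 32 10
f 18 32 29
f 6 41 19
f 41 12 40
f 19 40 5
f 41 40 19
f 12 42 39
f 42 11 35
f 39 35 3
f 42 35 39
f 11 37 36
f 37 8 24
f 36 24 7
f 37 24 36
f 8 23 28
f 23 2 25
f 28 25 9
f 23 25 28
f 4 30 16
f 30 10 31
f 16 31 5
f 30 31 16
f 4 16 14
f 16 5 15
f 14 15 3
f 16 15 14
f 4 14 21
f 14 3 20
f 21 20 7
f 14 20 21
f 4 21 26
f 21 7 27
f 26 27 9
f 21 27 26
f 4 26 30
f 26 9 33
f 30 33 10
f 26 33 30
f 5 31 19
f 31 10 32
f 19 32 6
f 31 32 19
f 3 15 39
f 15 5 40
f 39 40 12
f 15 40 39
f 7 20 36
f 20 3 35
f 36 35 11
f 20 35 36
f 9 27 28
f 27 7 24
f 28 24 8
f 27 24 28
f 10 33 29
f 33 9 25
f 29 25 2
f 33 25 29
f 44 43 46
f 44 46 45
f 46 43 47
f 46 47 45
f 47 43 48
f 47 48 45
f 48 43 49
f 48 49 45
f 49 43 50
f 49 50 45
f 50 43 51
f 50 51 45
f 51 43 52
f 51 52 45
f 52 43 53
f 52 53 45
f 53 43 54
f 53 54 45
f 54 43 55
f 54 55 45
f 55 43 56
f 55 56 45
f 56 43 57
f 56 57 45
f 57 43 58
f 57 58 45
f 58 43 59
f 58 59 45
f 59 43 60
f 59 60 45
f 60 43 44
f 60 44 45
f 62 61 65
f 62 65 63
f 63 65 66
f 63 66 64
f 65 61 67
f 65 67 66
f 66 67 68
f 66 68 64
f 67 61 69
f 67 69 68
f 68 69 70
f 68 70 64
f 69 61 71
f 69 71 70
f 70 71 72
f 70 72 64
f 71 61 73
f 71 73 72
f 72 73 74
f 72 74 64
f 73 61 75
f 73 75 74
f 74 75 76
f 74 76 64
f 75 61 77
f 75 77 76
f 76 77 78
f 76 78 64
f 77 61 79
f 77 79 78
f 78 79 80
f 78 80 64
f 79 61 81
f 79 81 80
f 80 81 82
f 80 82 64
f 81 61 83
f 81 83 82
f 82 83 84
f 82 84 64
f 83 61 85
f 83 85 84
f 84 85 86
f 84 86 64
f 85 61 87
f 85 87 86
f 86 87 88
f 86 88 64
f 87 61 89
f 87 89 88
f 88 89 90
f 88 90 64
f 89 61 91
f 89 91 90
f 90 91 92
f 90 92 64
f 91 61 93
f 91 93 92
f 92 93 94
f 92 94 64
f 93 61 62
f 93 62 94
f 94 62 63
f 94 63 64



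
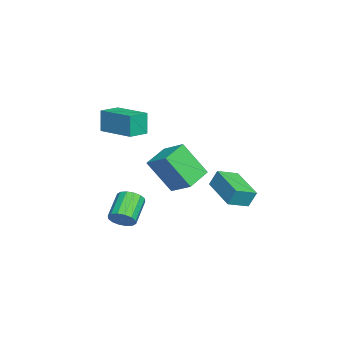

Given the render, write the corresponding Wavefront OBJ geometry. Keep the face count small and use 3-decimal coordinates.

v 0.945 1.691 0.084
v 0.943 2.08 0.984
v 0.3 2.63 -0.324
v 0.298 3.019 0.576
v 2.722 2.721 -0.356
v 2.72 3.11 0.544
v 2.077 3.66 -0.764
v 2.075 4.049 0.136
v -0.037 0.598 0.087
v -0.114 -0.601 1.882
v 0.727 1.598 0.788
v 0.649 0.398 2.583
v 1.251 -0.098 -0.323
v 1.173 -1.298 1.472
v 2.014 0.901 0.378
v 1.937 -0.298 2.173
v -2.797 -4.086 1.809
v -2.998 -4.1 3.133
v -3.722 -3.351 1.675
v -3.924 -3.364 3
v -1.516 -2.436 2.02
v -1.718 -2.449 3.345
v -2.442 -1.7 1.887
v -2.643 -1.714 3.211
v 3.064 -2.248 -1.496
v 3.412 -1.74 -1.143
v 2.124 -1.463 -0.271
v 1.776 -1.972 -0.624
v 3.256 -1.568 -1.428
v 1.968 -1.291 -0.557
v 3.049 -1.579 -1.731
v 1.76 -1.302 -0.86
v 2.845 -1.769 -1.971
v 1.557 -1.492 -1.1
v 2.701 -2.087 -2.084
v 1.412 -1.811 -1.213
v 2.654 -2.449 -2.039
v 1.365 -2.172 -1.168
v 2.716 -2.757 -1.849
v 1.428 -2.48 -0.977
v 2.872 -2.929 -1.563
v 1.584 -2.652 -0.692
v 3.08 -2.918 -1.26
v 1.791 -2.641 -0.389
v 3.283 -2.728 -1.02
v 1.995 -2.451 -0.149
v 3.428 -2.409 -0.907
v 2.139 -2.133 -0.036
v 3.475 -2.048 -0.952
v 2.186 -1.771 -0.081
f 2 4 1
f 5 2 1
f 1 4 3
f 3 5 1
f 2 8 4
f 6 2 5
f 6 8 2
f 4 8 3
f 7 5 3
f 3 8 7
f 7 6 5
f 8 6 7
f 10 12 9
f 13 10 9
f 9 12 11
f 11 13 9
f 10 16 12
f 14 10 13
f 14 16 10
f 12 16 11
f 15 13 11
f 11 16 15
f 15 14 13
f 16 14 15
f 18 20 17
f 21 18 17
f 17 20 19
f 19 21 17
f 18 24 20
f 22 18 21
f 22 24 18
f 20 24 19
f 23 21 19
f 19 24 23
f 23 22 21
f 24 22 23
f 26 25 29
f 26 29 27
f 27 29 30
f 27 30 28
f 29 25 31
f 29 31 30
f 30 31 32
f 30 32 28
f 31 25 33
f 31 33 32
f 32 33 34
f 32 34 28
f 33 25 35
f 33 35 34
f 34 35 36
f 34 36 28
f 35 25 37
f 35 37 36
f 36 37 38
f 36 38 28
f 37 25 39
f 37 39 38
f 38 39 40
f 38 40 28
f 39 25 41
f 39 41 40
f 40 41 42
f 40 42 28
f 41 25 43
f 41 43 42
f 42 43 44
f 42 44 28
f 43 25 45
f 43 45 44
f 44 45 46
f 44 46 28
f 45 25 47
f 45 47 46
f 46 47 48
f 46 48 28
f 47 25 49
f 47 49 48
f 48 49 50
f 48 50 28
f 49 25 26
f 49 26 50
f 50 26 27
f 50 27 28



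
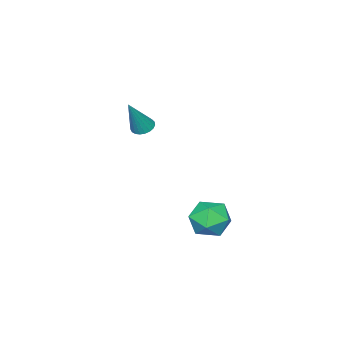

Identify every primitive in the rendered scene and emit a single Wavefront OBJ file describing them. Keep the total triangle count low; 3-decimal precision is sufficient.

v 0.726 -3.588 0.198
v 1.038 -3.978 0.023
v 1.594 -3.592 1.762
v 1.15 -3.799 -0.039
v 1.189 -3.583 -0.06
v 1.147 -3.368 -0.036
v 1.033 -3.191 0.028
v 0.865 -3.082 0.121
v 0.674 -3.061 0.228
v 0.491 -3.131 0.329
v 0.349 -3.28 0.408
v 0.272 -3.482 0.45
v 0.273 -3.702 0.448
v 0.353 -3.903 0.404
v 0.497 -4.049 0.323
v 0.681 -4.115 0.221
v 0.872 -4.09 0.115
v 2.91 2.204 -3.039
v 3.389 1.376 -3.021
v 2.171 1.804 -1.739
v 2.65 0.976 -1.721
v 3.11 1.798 -1.558
v 3.567 2.046 -2.362
v 1.993 1.134 -2.398
v 2.45 1.382 -3.202
v 2.822 0.715 -2.626
v 3.513 1.126 -2.106
v 2.047 2.054 -2.654
v 2.738 2.465 -2.134
f 2 1 4
f 2 4 3
f 4 1 5
f 4 5 3
f 5 1 6
f 5 6 3
f 6 1 7
f 6 7 3
f 7 1 8
f 7 8 3
f 8 1 9
f 8 9 3
f 9 1 10
f 9 10 3
f 10 1 11
f 10 11 3
f 11 1 12
f 11 12 3
f 12 1 13
f 12 13 3
f 13 1 14
f 13 14 3
f 14 1 15
f 14 15 3
f 15 1 16
f 15 16 3
f 16 1 17
f 16 17 3
f 17 1 2
f 17 2 3
f 18 29 23
f 18 23 19
f 18 19 25
f 18 25 28
f 18 28 29
f 19 23 27
f 23 29 22
f 29 28 20
f 28 25 24
f 25 19 26
f 21 27 22
f 21 22 20
f 21 20 24
f 21 24 26
f 21 26 27
f 22 27 23
f 20 22 29
f 24 20 28
f 26 24 25
f 27 26 19



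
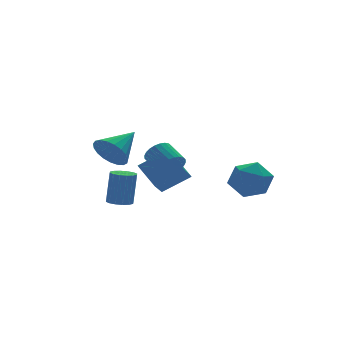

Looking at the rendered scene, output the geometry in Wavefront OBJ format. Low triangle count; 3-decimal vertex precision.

v -4.133 0.076 -1.482
v -3.649 -0.414 -1.523
v -3.363 -0.286 0.341
v -3.847 0.204 0.382
v -3.474 -0.107 -1.571
v -3.187 0.021 0.293
v -3.475 0.249 -1.595
v -3.189 0.377 0.269
v -3.652 0.559 -1.589
v -3.366 0.687 0.275
v -3.959 0.74 -1.554
v -3.672 0.868 0.31
v -4.312 0.742 -1.5
v -4.025 0.87 0.364
v -4.617 0.566 -1.441
v -4.331 0.694 0.423
v -4.793 0.259 -1.393
v -4.506 0.387 0.471
v -4.791 -0.097 -1.369
v -4.505 0.031 0.495
v -4.614 -0.407 -1.375
v -4.328 -0.279 0.489
v -4.308 -0.588 -1.41
v -4.021 -0.46 0.454
v -3.955 -0.59 -1.464
v -3.668 -0.462 0.4
v 0.109 1.095 -0.404
v -0.211 2.327 0.693
v -1.367 1.587 -1.386
v -1.687 2.818 -0.289
v 1.127 2.222 -1.371
v 0.807 3.453 -0.274
v -0.349 2.713 -2.353
v -0.669 3.945 -1.256
v -4.105 1.084 1.552
v -3.528 0.826 0.689
v -2.415 1.736 2.488
v -3.642 1.248 0.601
v -3.837 1.64 0.679
v -4.078 1.937 0.907
v -4.323 2.086 1.247
v -4.531 2.061 1.639
v -4.666 1.868 2.017
v -4.703 1.539 2.314
v -4.637 1.131 2.479
v -4.479 0.715 2.484
v -4.257 0.363 2.328
v -4.008 0.135 2.038
v -3.776 0.072 1.664
v -3.601 0.183 1.27
v -3.514 0.45 0.925
v -1.467 -0.429 0.656
v -0.967 -0.654 1.225
v -1.114 0.565 1.834
v -1.613 0.789 1.264
v -0.773 -0.528 1.021
v -0.92 0.69 1.63
v -0.685 -0.388 0.761
v -0.832 0.831 1.37
v -0.715 -0.254 0.485
v -0.862 0.965 1.094
v -0.86 -0.146 0.235
v -1.007 1.072 0.844
v -1.098 -0.082 0.049
v -1.245 1.137 0.658
v -1.391 -0.071 -0.044
v -1.538 1.148 0.564
v -1.696 -0.114 -0.031
v -1.843 1.105 0.577
v -1.966 -0.205 0.086
v -2.113 1.014 0.695
v -2.16 -0.33 0.29
v -2.307 0.888 0.899
v -2.248 -0.471 0.55
v -2.395 0.748 1.159
v -2.218 -0.605 0.826
v -2.365 0.614 1.435
v -2.073 -0.712 1.076
v -2.22 0.506 1.685
v -1.835 -0.777 1.262
v -1.982 0.442 1.871
v -1.542 -0.788 1.356
v -1.689 0.431 1.964
v -1.237 -0.745 1.343
v -1.384 0.474 1.951
v 2.434 -0.25 -1.226
v 3.326 -1.083 -1.547
v 1.714 -1.557 0.167
v 2.606 -2.39 -0.154
v 2.923 -1.323 0.44
v 3.368 -0.515 -0.421
v 1.672 -2.125 -0.959
v 2.117 -1.317 -1.82
v 2.855 -2.241 -1.382
v 3.628 -1.746 -0.517
v 1.412 -0.894 -0.863
v 2.185 -0.399 0.002
f 2 1 5
f 2 5 3
f 3 5 6
f 3 6 4
f 5 1 7
f 5 7 6
f 6 7 8
f 6 8 4
f 7 1 9
f 7 9 8
f 8 9 10
f 8 10 4
f 9 1 11
f 9 11 10
f 10 11 12
f 10 12 4
f 11 1 13
f 11 13 12
f 12 13 14
f 12 14 4
f 13 1 15
f 13 15 14
f 14 15 16
f 14 16 4
f 15 1 17
f 15 17 16
f 16 17 18
f 16 18 4
f 17 1 19
f 17 19 18
f 18 19 20
f 18 20 4
f 19 1 21
f 19 21 20
f 20 21 22
f 20 22 4
f 21 1 23
f 21 23 22
f 22 23 24
f 22 24 4
f 23 1 25
f 23 25 24
f 24 25 26
f 24 26 4
f 25 1 2
f 25 2 26
f 26 2 3
f 26 3 4
f 28 30 27
f 31 28 27
f 27 30 29
f 29 31 27
f 28 34 30
f 32 28 31
f 32 34 28
f 30 34 29
f 33 31 29
f 29 34 33
f 33 32 31
f 34 32 33
f 36 35 38
f 36 38 37
f 38 35 39
f 38 39 37
f 39 35 40
f 39 40 37
f 40 35 41
f 40 41 37
f 41 35 42
f 41 42 37
f 42 35 43
f 42 43 37
f 43 35 44
f 43 44 37
f 44 35 45
f 44 45 37
f 45 35 46
f 45 46 37
f 46 35 47
f 46 47 37
f 47 35 48
f 47 48 37
f 48 35 49
f 48 49 37
f 49 35 50
f 49 50 37
f 50 35 51
f 50 51 37
f 51 35 36
f 51 36 37
f 53 52 56
f 53 56 54
f 54 56 57
f 54 57 55
f 56 52 58
f 56 58 57
f 57 58 59
f 57 59 55
f 58 52 60
f 58 60 59
f 59 60 61
f 59 61 55
f 60 52 62
f 60 62 61
f 61 62 63
f 61 63 55
f 62 52 64
f 62 64 63
f 63 64 65
f 63 65 55
f 64 52 66
f 64 66 65
f 65 66 67
f 65 67 55
f 66 52 68
f 66 68 67
f 67 68 69
f 67 69 55
f 68 52 70
f 68 70 69
f 69 70 71
f 69 71 55
f 70 52 72
f 70 72 71
f 71 72 73
f 71 73 55
f 72 52 74
f 72 74 73
f 73 74 75
f 73 75 55
f 74 52 76
f 74 76 75
f 75 76 77
f 75 77 55
f 76 52 78
f 76 78 77
f 77 78 79
f 77 79 55
f 78 52 80
f 78 80 79
f 79 80 81
f 79 81 55
f 80 52 82
f 80 82 81
f 81 82 83
f 81 83 55
f 82 52 84
f 82 84 83
f 83 84 85
f 83 85 55
f 84 52 53
f 84 53 85
f 85 53 54
f 85 54 55
f 86 97 91
f 86 91 87
f 86 87 93
f 86 93 96
f 86 96 97
f 87 91 95
f 91 97 90
f 97 96 88
f 96 93 92
f 93 87 94
f 89 95 90
f 89 90 88
f 89 88 92
f 89 92 94
f 89 94 95
f 90 95 91
f 88 90 97
f 92 88 96
f 94 92 93
f 95 94 87



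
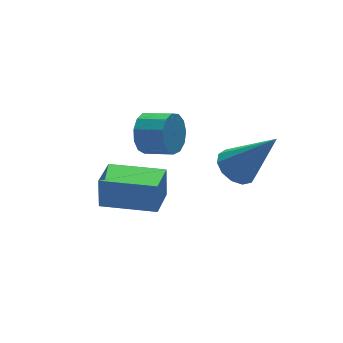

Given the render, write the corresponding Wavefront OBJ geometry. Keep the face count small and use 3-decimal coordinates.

v 0.283 1.95 0.28
v 0.686 1.995 -0.409
v 1.321 1.195 -0.09
v 0.917 1.15 0.6
v 0.893 2.274 -0.122
v 1.528 1.474 0.197
v 0.907 2.45 0.292
v 1.542 1.65 0.612
v 0.722 2.468 0.703
v 1.357 1.668 1.022
v 0.398 2.321 0.98
v 1.033 1.521 1.299
v 0.037 2.056 1.034
v 0.672 1.256 1.354
v -0.246 1.758 0.85
v 0.389 0.958 1.169
v -0.361 1.52 0.484
v 0.274 0.721 0.803
v -0.272 1.42 0.054
v 0.363 0.62 0.373
v -0.007 1.487 -0.304
v 0.628 0.687 0.015
v 0.35 1.702 -0.477
v 0.985 0.902 -0.158
v 1.508 -1.763 0.965
v 2.179 -1.707 0.659
v 2.372 -2.657 2.695
v 2.118 -1.354 0.872
v 1.863 -1.131 1.115
v 1.495 -1.108 1.31
v 1.131 -1.294 1.396
v 0.887 -1.628 1.345
v 0.84 -2.005 1.174
v 1.005 -2.305 0.936
v 1.33 -2.433 0.708
v 1.711 -2.349 0.561
v 2.028 -2.078 0.543
v -1.682 1.522 -2.345
v -1.571 1.735 -1.231
v -0.837 2.46 -2.609
v -0.725 2.673 -1.494
v -0.215 0.227 -2.246
v -0.103 0.44 -1.131
v 0.631 1.165 -2.509
v 0.742 1.378 -1.395
f 2 1 5
f 2 5 3
f 3 5 6
f 3 6 4
f 5 1 7
f 5 7 6
f 6 7 8
f 6 8 4
f 7 1 9
f 7 9 8
f 8 9 10
f 8 10 4
f 9 1 11
f 9 11 10
f 10 11 12
f 10 12 4
f 11 1 13
f 11 13 12
f 12 13 14
f 12 14 4
f 13 1 15
f 13 15 14
f 14 15 16
f 14 16 4
f 15 1 17
f 15 17 16
f 16 17 18
f 16 18 4
f 17 1 19
f 17 19 18
f 18 19 20
f 18 20 4
f 19 1 21
f 19 21 20
f 20 21 22
f 20 22 4
f 21 1 23
f 21 23 22
f 22 23 24
f 22 24 4
f 23 1 2
f 23 2 24
f 24 2 3
f 24 3 4
f 26 25 28
f 26 28 27
f 28 25 29
f 28 29 27
f 29 25 30
f 29 30 27
f 30 25 31
f 30 31 27
f 31 25 32
f 31 32 27
f 32 25 33
f 32 33 27
f 33 25 34
f 33 34 27
f 34 25 35
f 34 35 27
f 35 25 36
f 35 36 27
f 36 25 37
f 36 37 27
f 37 25 26
f 37 26 27
f 39 41 38
f 42 39 38
f 38 41 40
f 40 42 38
f 39 45 41
f 43 39 42
f 43 45 39
f 41 45 40
f 44 42 40
f 40 45 44
f 44 43 42
f 45 43 44



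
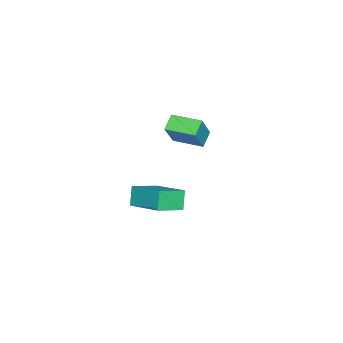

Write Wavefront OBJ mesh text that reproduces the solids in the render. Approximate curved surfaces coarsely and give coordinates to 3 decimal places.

v 2.85 -2.776 -0.844
v 2.311 -2.922 0.08
v 3.656 -1.055 -0.102
v 3.116 -1.201 0.823
v 3.984 -3.539 -0.303
v 3.444 -3.685 0.622
v 4.789 -1.818 0.44
v 4.25 -1.964 1.364
v -3.044 -4.057 0.469
v -2.128 -4.101 1.876
v -3.005 -2.448 0.493
v -2.089 -2.491 1.901
v -2.231 -4.069 -0.061
v -1.315 -4.112 1.347
v -2.192 -2.459 -0.036
v -1.276 -2.503 1.371
f 2 4 1
f 5 2 1
f 1 4 3
f 3 5 1
f 2 8 4
f 6 2 5
f 6 8 2
f 4 8 3
f 7 5 3
f 3 8 7
f 7 6 5
f 8 6 7
f 10 12 9
f 13 10 9
f 9 12 11
f 11 13 9
f 10 16 12
f 14 10 13
f 14 16 10
f 12 16 11
f 15 13 11
f 11 16 15
f 15 14 13
f 16 14 15



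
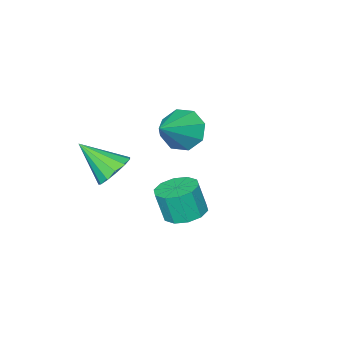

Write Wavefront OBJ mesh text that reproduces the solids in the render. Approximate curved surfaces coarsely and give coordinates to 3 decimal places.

v -1.506 -1.752 -2.649
v -0.95 -1.801 -3.514
v 0.086 -1.308 -1.651
v -1.236 -1.079 -3.38
v -1.68 -0.751 -2.817
v -2.022 -1.01 -2.156
v -2.062 -1.704 -1.783
v -1.776 -2.426 -1.918
v -1.331 -2.754 -2.481
v -0.989 -2.495 -3.142
v 1.978 -1.686 -3.428
v 2.385 -1.054 -2.97
v 2.662 -2.994 -2.232
v 1.935 -1.105 -2.768
v 1.499 -1.34 -2.776
v 1.214 -1.685 -2.99
v 1.172 -2.03 -3.344
v 1.386 -2.266 -3.724
v 1.788 -2.318 -4.01
v 2.25 -2.169 -4.112
v 2.625 -1.867 -3.996
v 2.795 -1.507 -3.7
v 2.706 -1.204 -3.318
v 2.058 2.499 -3.414
v 2.572 1.85 -3.648
v 2.755 1.531 -2.359
v 2.242 2.181 -2.126
v 2.873 2.283 -3.584
v 3.057 1.964 -2.295
v 2.864 2.798 -3.455
v 3.047 2.48 -2.166
v 2.546 3.2 -3.311
v 2.73 2.881 -2.022
v 2.043 3.333 -3.206
v 2.226 3.015 -1.917
v 1.545 3.149 -3.181
v 1.728 2.83 -1.892
v 1.243 2.716 -3.245
v 1.427 2.397 -1.956
v 1.253 2.2 -3.374
v 1.436 1.882 -2.085
v 1.57 1.799 -3.518
v 1.754 1.48 -2.229
v 2.074 1.665 -3.623
v 2.257 1.347 -2.334
f 2 1 4
f 2 4 3
f 4 1 5
f 4 5 3
f 5 1 6
f 5 6 3
f 6 1 7
f 6 7 3
f 7 1 8
f 7 8 3
f 8 1 9
f 8 9 3
f 9 1 10
f 9 10 3
f 10 1 2
f 10 2 3
f 12 11 14
f 12 14 13
f 14 11 15
f 14 15 13
f 15 11 16
f 15 16 13
f 16 11 17
f 16 17 13
f 17 11 18
f 17 18 13
f 18 11 19
f 18 19 13
f 19 11 20
f 19 20 13
f 20 11 21
f 20 21 13
f 21 11 22
f 21 22 13
f 22 11 23
f 22 23 13
f 23 11 12
f 23 12 13
f 25 24 28
f 25 28 26
f 26 28 29
f 26 29 27
f 28 24 30
f 28 30 29
f 29 30 31
f 29 31 27
f 30 24 32
f 30 32 31
f 31 32 33
f 31 33 27
f 32 24 34
f 32 34 33
f 33 34 35
f 33 35 27
f 34 24 36
f 34 36 35
f 35 36 37
f 35 37 27
f 36 24 38
f 36 38 37
f 37 38 39
f 37 39 27
f 38 24 40
f 38 40 39
f 39 40 41
f 39 41 27
f 40 24 42
f 40 42 41
f 41 42 43
f 41 43 27
f 42 24 44
f 42 44 43
f 43 44 45
f 43 45 27
f 44 24 25
f 44 25 45
f 45 25 26
f 45 26 27



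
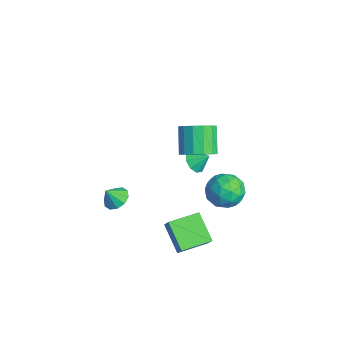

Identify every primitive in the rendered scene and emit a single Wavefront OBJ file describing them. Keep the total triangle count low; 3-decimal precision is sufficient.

v -1.738 2.206 -3.009
v -0.976 2.019 -3.383
v -1.222 2.914 -2.311
v -1.231 2.479 -3.661
v -1.724 2.812 -3.633
v -2.223 2.861 -3.314
v -2.496 2.604 -2.851
v -2.414 2.161 -2.463
v -2.016 1.739 -2.33
v -1.488 1.536 -2.514
v -1.077 1.646 -2.931
v 2.119 3.235 -1.485
v 3.175 3.019 -2.141
v 1.065 2.081 -2.799
v 2.121 1.865 -3.455
v 1.982 1.37 -2.303
v 2.633 2.082 -1.491
v 1.607 3.018 -3.449
v 2.258 3.73 -2.637
v 2.858 2.884 -3.355
v 3.09 1.866 -2.647
v 1.15 3.234 -2.293
v 1.382 2.216 -1.585
v 2.739 3.228 -1.697
v 1.501 1.872 -3.243
v 1.419 1.581 -2.566
v 2.039 1.454 -2.951
v 2.421 2.678 -1.315
v 3.041 2.551 -1.701
v 2.34 1.581 -1.797
v 1.199 2.549 -3.239
v 1.819 2.422 -3.625
v 2.201 3.646 -1.989
v 2.821 3.519 -2.374
v 1.9 3.519 -3.143
v 3.174 3.022 -2.797
v 2.555 2.344 -3.569
v 2.253 3.021 -3.566
v 2.635 3.44 -3.088
v 3.31 2.423 -2.381
v 2.691 1.745 -3.153
v 2.609 1.454 -2.476
v 2.992 1.873 -1.999
v 3.124 2.344 -3.094
v 1.549 3.355 -1.787
v 0.93 2.677 -2.559
v 1.248 3.227 -2.941
v 1.631 3.646 -2.464
v 1.685 2.756 -1.371
v 1.066 2.078 -2.143
v 1.605 1.66 -1.852
v 1.987 2.079 -1.374
v 1.116 2.756 -1.846
v 3.191 0.424 2.653
v 3.811 -0.104 3.392
v 2.59 0.329 4.726
v 1.969 0.856 3.987
v 4.003 0.432 3.394
v 2.782 0.865 4.728
v 3.978 0.965 3.198
v 2.756 1.398 4.532
v 3.741 1.354 2.855
v 2.52 1.787 4.189
v 3.357 1.493 2.458
v 2.136 1.926 3.793
v 2.929 1.346 2.114
v 1.707 1.779 3.448
v 2.57 0.951 1.914
v 1.349 1.384 3.248
v 2.378 0.415 1.912
v 1.157 0.848 3.246
v 2.404 -0.118 2.108
v 1.182 0.315 3.442
v 2.64 -0.507 2.451
v 1.419 -0.074 3.785
v 3.024 -0.646 2.847
v 1.803 -0.213 4.182
v 3.453 -0.499 3.192
v 2.231 -0.066 4.526
v 4.422 -1.285 -4.839
v 2.794 -1.457 -3.638
v 4.254 0.647 -4.788
v 2.627 0.475 -3.587
v 5.013 -1.255 -4.033
v 3.386 -1.427 -2.832
v 4.846 0.677 -3.982
v 3.218 0.505 -2.781
v -0.167 -3.314 -3.254
v 0.361 -3.886 -3.62
v -0.193 -3.946 -2.306
v 0.659 -3.524 -3.371
v 0.642 -3.082 -3.076
v 0.316 -2.728 -2.85
v -0.194 -2.598 -2.778
v -0.694 -2.742 -2.888
v -0.992 -3.104 -3.138
v -0.975 -3.546 -3.432
v -0.649 -3.9 -3.658
v -0.139 -4.03 -3.73
f 2 1 4
f 2 4 3
f 4 1 5
f 4 5 3
f 5 1 6
f 5 6 3
f 6 1 7
f 6 7 3
f 7 1 8
f 7 8 3
f 8 1 9
f 8 9 3
f 9 1 10
f 9 10 3
f 10 1 11
f 10 11 3
f 11 1 2
f 11 2 3
f 12 49 28
f 49 23 52
f 28 52 17
f 49 52 28
f 12 28 24
f 28 17 29
f 24 29 13
f 28 29 24
f 12 24 33
f 24 13 34
f 33 34 19
f 24 34 33
f 12 33 45
f 33 19 48
f 45 48 22
f 33 48 45
f 12 45 49
f 45 22 53
f 49 53 23
f 45 53 49
f 13 29 40
f 29 17 43
f 40 43 21
f 29 43 40
f 17 52 30
f 52 23 51
f 30 51 16
f 52 51 30
f 23 53 50
f 53 22 46
f 50 46 14
f 53 46 50
f 22 48 47
f 48 19 35
f 47 35 18
f 48 35 47
f 19 34 39
f 34 13 36
f 39 36 20
f 34 36 39
f 15 41 27
f 41 21 42
f 27 42 16
f 41 42 27
f 15 27 25
f 27 16 26
f 25 26 14
f 27 26 25
f 15 25 32
f 25 14 31
f 32 31 18
f 25 31 32
f 15 32 37
f 32 18 38
f 37 38 20
f 32 38 37
f 15 37 41
f 37 20 44
f 41 44 21
f 37 44 41
f 16 42 30
f 42 21 43
f 30 43 17
f 42 43 30
f 14 26 50
f 26 16 51
f 50 51 23
f 26 51 50
f 18 31 47
f 31 14 46
f 47 46 22
f 31 46 47
f 20 38 39
f 38 18 35
f 39 35 19
f 38 35 39
f 21 44 40
f 44 20 36
f 40 36 13
f 44 36 40
f 55 54 58
f 55 58 56
f 56 58 59
f 56 59 57
f 58 54 60
f 58 60 59
f 59 60 61
f 59 61 57
f 60 54 62
f 60 62 61
f 61 62 63
f 61 63 57
f 62 54 64
f 62 64 63
f 63 64 65
f 63 65 57
f 64 54 66
f 64 66 65
f 65 66 67
f 65 67 57
f 66 54 68
f 66 68 67
f 67 68 69
f 67 69 57
f 68 54 70
f 68 70 69
f 69 70 71
f 69 71 57
f 70 54 72
f 70 72 71
f 71 72 73
f 71 73 57
f 72 54 74
f 72 74 73
f 73 74 75
f 73 75 57
f 74 54 76
f 74 76 75
f 75 76 77
f 75 77 57
f 76 54 78
f 76 78 77
f 77 78 79
f 77 79 57
f 78 54 55
f 78 55 79
f 79 55 56
f 79 56 57
f 81 83 80
f 84 81 80
f 80 83 82
f 82 84 80
f 81 87 83
f 85 81 84
f 85 87 81
f 83 87 82
f 86 84 82
f 82 87 86
f 86 85 84
f 87 85 86
f 89 88 91
f 89 91 90
f 91 88 92
f 91 92 90
f 92 88 93
f 92 93 90
f 93 88 94
f 93 94 90
f 94 88 95
f 94 95 90
f 95 88 96
f 95 96 90
f 96 88 97
f 96 97 90
f 97 88 98
f 97 98 90
f 98 88 99
f 98 99 90
f 99 88 89
f 99 89 90



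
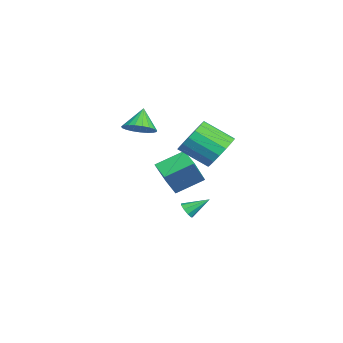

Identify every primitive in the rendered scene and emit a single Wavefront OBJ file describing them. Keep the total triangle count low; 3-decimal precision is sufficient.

v -0.642 -0.909 -1.084
v -1.003 0.541 -0.316
v -1.845 -0.353 -2.7
v -2.206 1.097 -1.932
v 0.226 -0.437 -1.568
v -0.135 1.013 -0.8
v -0.977 0.119 -3.184
v -1.338 1.569 -2.416
v -0.393 0.648 -4.123
v 0.019 0.496 -3.846
v -0.467 1.772 -3.397
v 0.125 0.685 -4.128
v -0.012 0.857 -4.408
v -0.327 0.931 -4.554
v -0.674 0.873 -4.499
v -0.889 0.709 -4.268
v -0.873 0.517 -3.969
v -0.632 0.386 -3.742
v -0.28 0.378 -3.693
v -2.302 -1.652 0.694
v -1.757 -2.193 1.164
v -3.058 -1.428 1.826
v -1.593 -1.859 1.207
v -1.551 -1.49 1.162
v -1.639 -1.149 1.036
v -1.842 -0.895 0.85
v -2.124 -0.772 0.637
v -2.438 -0.801 0.435
v -2.727 -0.977 0.276
v -2.944 -1.271 0.19
v -3.049 -1.63 0.191
v -3.025 -1.993 0.279
v -2.877 -2.297 0.439
v -2.629 -2.49 0.642
v -2.324 -2.538 0.855
v -2.016 -2.432 1.039
v 3.93 2.142 1.523
v 4.581 1.568 0.95
v 4.2 0.164 1.923
v 3.55 0.738 2.497
v 4.868 1.744 1.316
v 4.488 0.34 2.289
v 4.941 2.011 1.73
v 4.561 0.607 2.703
v 4.782 2.308 2.096
v 4.402 0.904 3.07
v 4.428 2.567 2.331
v 4.048 1.163 3.305
v 3.96 2.729 2.381
v 3.579 1.325 3.355
v 3.485 2.756 2.235
v 3.105 1.352 3.208
v 3.112 2.642 1.925
v 2.732 1.239 2.899
v 2.927 2.414 1.524
v 2.546 1.011 2.497
v 2.971 2.124 1.122
v 2.59 0.72 2.095
v 3.235 1.837 0.812
v 2.855 0.434 1.786
v 3.659 1.621 0.665
v 3.278 0.217 1.639
v 4.144 1.523 0.715
v 3.764 0.12 1.688
f 2 4 1
f 5 2 1
f 1 4 3
f 3 5 1
f 2 8 4
f 6 2 5
f 6 8 2
f 4 8 3
f 7 5 3
f 3 8 7
f 7 6 5
f 8 6 7
f 10 9 12
f 10 12 11
f 12 9 13
f 12 13 11
f 13 9 14
f 13 14 11
f 14 9 15
f 14 15 11
f 15 9 16
f 15 16 11
f 16 9 17
f 16 17 11
f 17 9 18
f 17 18 11
f 18 9 19
f 18 19 11
f 19 9 10
f 19 10 11
f 21 20 23
f 21 23 22
f 23 20 24
f 23 24 22
f 24 20 25
f 24 25 22
f 25 20 26
f 25 26 22
f 26 20 27
f 26 27 22
f 27 20 28
f 27 28 22
f 28 20 29
f 28 29 22
f 29 20 30
f 29 30 22
f 30 20 31
f 30 31 22
f 31 20 32
f 31 32 22
f 32 20 33
f 32 33 22
f 33 20 34
f 33 34 22
f 34 20 35
f 34 35 22
f 35 20 36
f 35 36 22
f 36 20 21
f 36 21 22
f 38 37 41
f 38 41 39
f 39 41 42
f 39 42 40
f 41 37 43
f 41 43 42
f 42 43 44
f 42 44 40
f 43 37 45
f 43 45 44
f 44 45 46
f 44 46 40
f 45 37 47
f 45 47 46
f 46 47 48
f 46 48 40
f 47 37 49
f 47 49 48
f 48 49 50
f 48 50 40
f 49 37 51
f 49 51 50
f 50 51 52
f 50 52 40
f 51 37 53
f 51 53 52
f 52 53 54
f 52 54 40
f 53 37 55
f 53 55 54
f 54 55 56
f 54 56 40
f 55 37 57
f 55 57 56
f 56 57 58
f 56 58 40
f 57 37 59
f 57 59 58
f 58 59 60
f 58 60 40
f 59 37 61
f 59 61 60
f 60 61 62
f 60 62 40
f 61 37 63
f 61 63 62
f 62 63 64
f 62 64 40
f 63 37 38
f 63 38 64
f 64 38 39
f 64 39 40



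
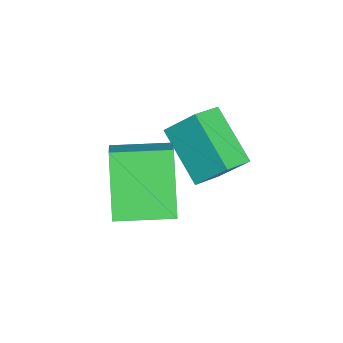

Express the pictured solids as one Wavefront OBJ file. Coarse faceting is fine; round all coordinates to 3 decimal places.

v -3.681 3.059 -1.332
v -4.731 1.911 -0.242
v -3.607 3.937 -0.336
v -4.657 2.789 0.754
v -2.883 2.631 -1.014
v -3.933 1.483 0.076
v -2.809 3.509 -0.018
v -3.859 2.361 1.072
v -2.326 0.458 0.707
v -1.47 0.72 1.311
v -2.832 2.028 0.741
v -1.975 2.29 1.345
v -1.225 0.85 -1.025
v -0.368 1.112 -0.421
v -1.73 2.42 -0.991
v -0.874 2.682 -0.387
f 2 4 1
f 5 2 1
f 1 4 3
f 3 5 1
f 2 8 4
f 6 2 5
f 6 8 2
f 4 8 3
f 7 5 3
f 3 8 7
f 7 6 5
f 8 6 7
f 10 12 9
f 13 10 9
f 9 12 11
f 11 13 9
f 10 16 12
f 14 10 13
f 14 16 10
f 12 16 11
f 15 13 11
f 11 16 15
f 15 14 13
f 16 14 15



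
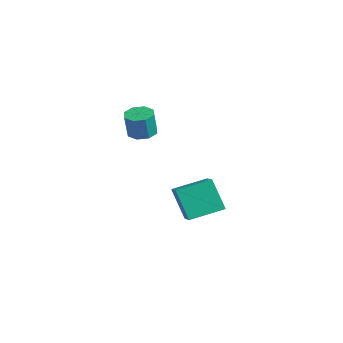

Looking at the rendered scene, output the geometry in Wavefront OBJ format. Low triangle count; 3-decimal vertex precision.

v -4.321 1.712 -2.316
v -2.998 1.179 -1.568
v -3.822 3.657 -1.812
v -2.499 3.124 -1.064
v -3.241 1.896 -4.096
v -1.918 1.363 -3.348
v -2.742 3.841 -3.592
v -1.419 3.308 -2.844
v -3.509 -0.511 3.073
v -3.002 -1.138 2.927
v -2.903 -1.396 4.381
v -3.411 -0.769 4.527
v -2.697 -0.594 3.003
v -2.598 -0.853 4.457
v -2.868 -0.002 3.12
v -2.769 -0.261 4.574
v -3.415 0.292 3.209
v -3.316 0.034 4.663
v -4.017 0.116 3.219
v -3.918 -0.142 4.673
v -4.322 -0.427 3.143
v -4.223 -0.686 4.597
v -4.151 -1.019 3.026
v -4.052 -1.278 4.48
v -3.604 -1.314 2.937
v -3.505 -1.572 4.391
f 2 4 1
f 5 2 1
f 1 4 3
f 3 5 1
f 2 8 4
f 6 2 5
f 6 8 2
f 4 8 3
f 7 5 3
f 3 8 7
f 7 6 5
f 8 6 7
f 10 9 13
f 10 13 11
f 11 13 14
f 11 14 12
f 13 9 15
f 13 15 14
f 14 15 16
f 14 16 12
f 15 9 17
f 15 17 16
f 16 17 18
f 16 18 12
f 17 9 19
f 17 19 18
f 18 19 20
f 18 20 12
f 19 9 21
f 19 21 20
f 20 21 22
f 20 22 12
f 21 9 23
f 21 23 22
f 22 23 24
f 22 24 12
f 23 9 25
f 23 25 24
f 24 25 26
f 24 26 12
f 25 9 10
f 25 10 26
f 26 10 11
f 26 11 12

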